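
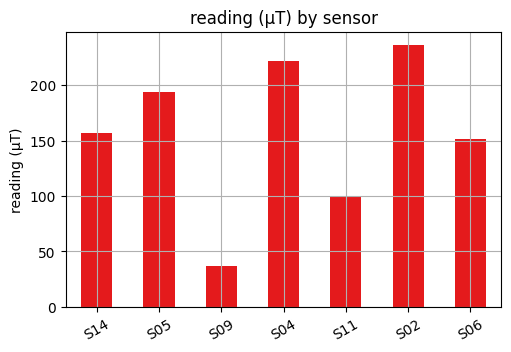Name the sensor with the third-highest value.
S05

Top 4: S02 ≈ 240, S04 ≈ 220, S05 ≈ 200, S14 ≈ 160.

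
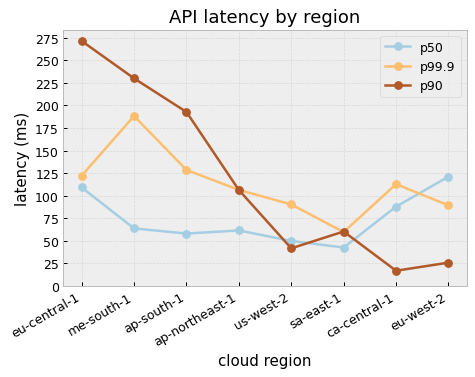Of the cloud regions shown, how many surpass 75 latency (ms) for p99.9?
7

Above 75: eu-central-1, me-south-1, ap-south-1, ap-northeast-1, us-west-2, ca-central-1, eu-west-2.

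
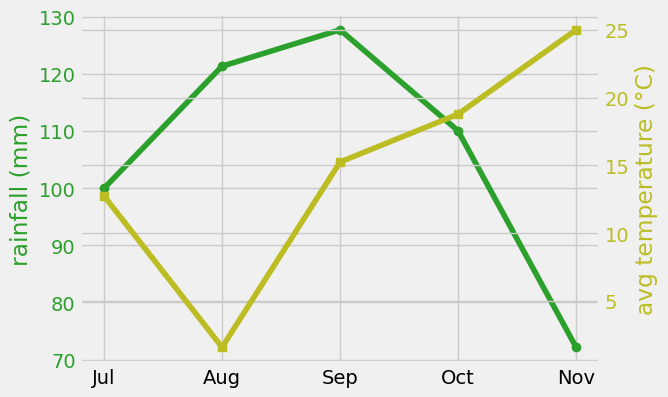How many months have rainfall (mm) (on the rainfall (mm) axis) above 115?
Above 115: Aug, Sep.

2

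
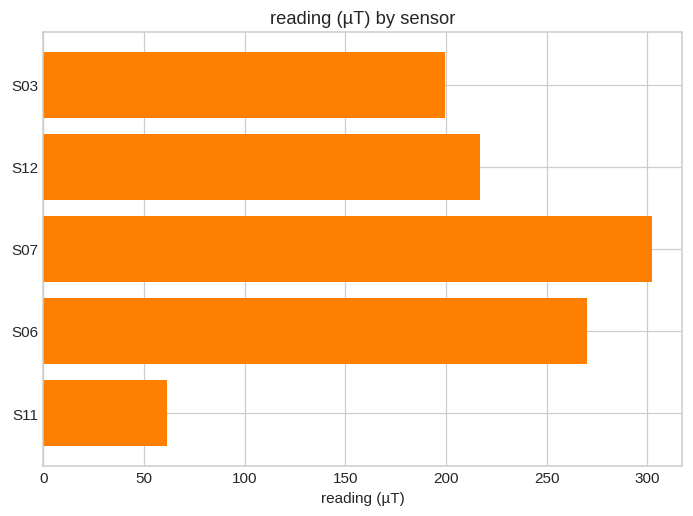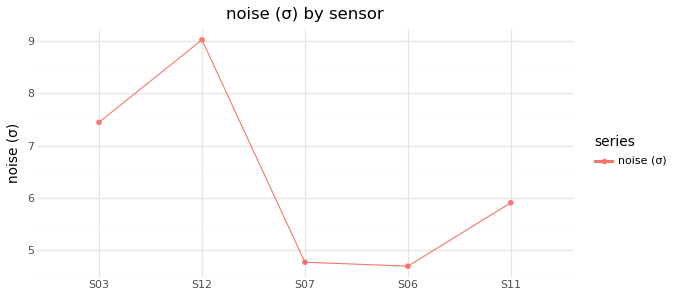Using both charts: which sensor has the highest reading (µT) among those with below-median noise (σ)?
S07

Chart 2 median noise (σ) ≈ 6; below-median sensors: S07, S06. Among those, S07 has the highest reading (µT) (≈ 300).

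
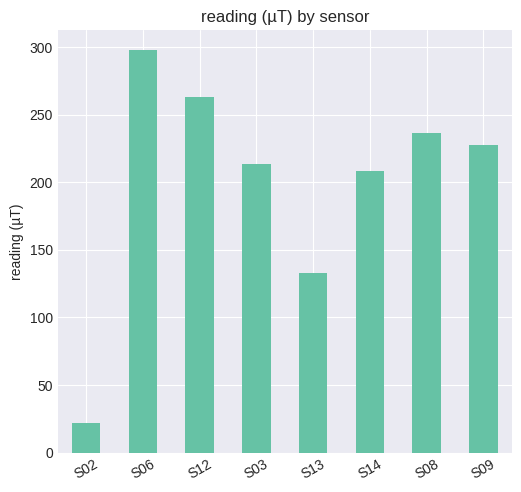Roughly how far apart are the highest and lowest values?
Max S06 ≈ 300, min S02 ≈ 25; range ≈ 275.

≈ 275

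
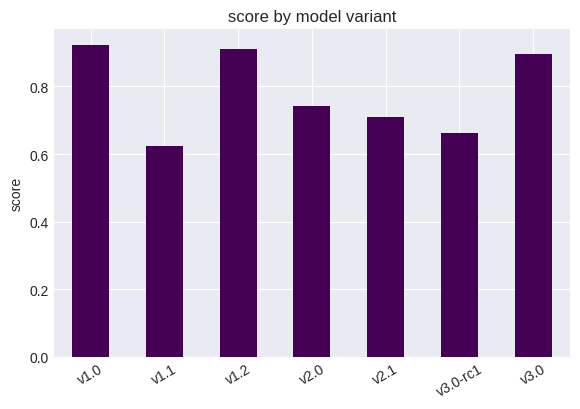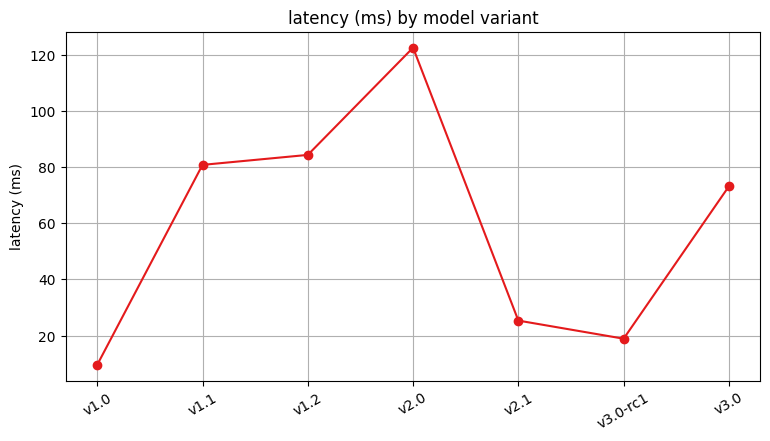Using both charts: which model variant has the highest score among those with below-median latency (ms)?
Chart 2 median latency (ms) ≈ 80; below-median model variants: v1.0, v2.1, v3.0-rc1. Among those, v1.0 has the highest score (≈ 0.9).

v1.0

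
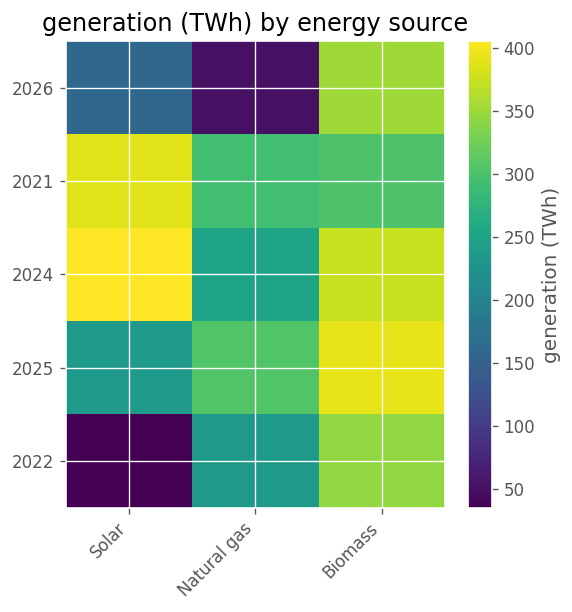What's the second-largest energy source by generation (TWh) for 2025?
Natural gas

Top 3 for 2025: Biomass ≈ 400, Natural gas ≈ 300, Solar ≈ 250.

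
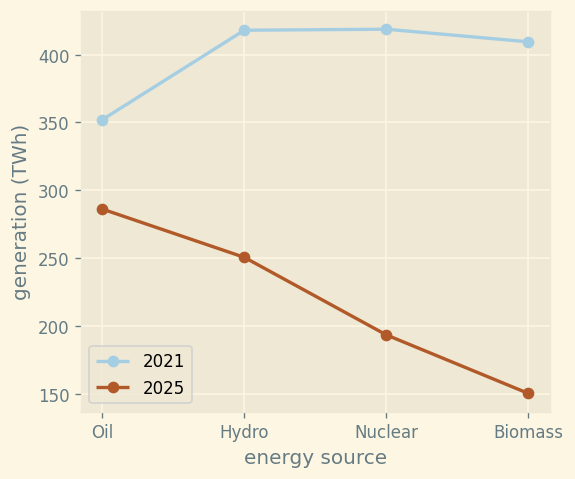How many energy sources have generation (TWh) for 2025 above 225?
Above 225: Oil, Hydro.

2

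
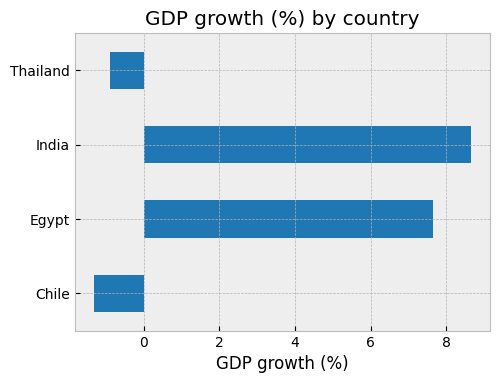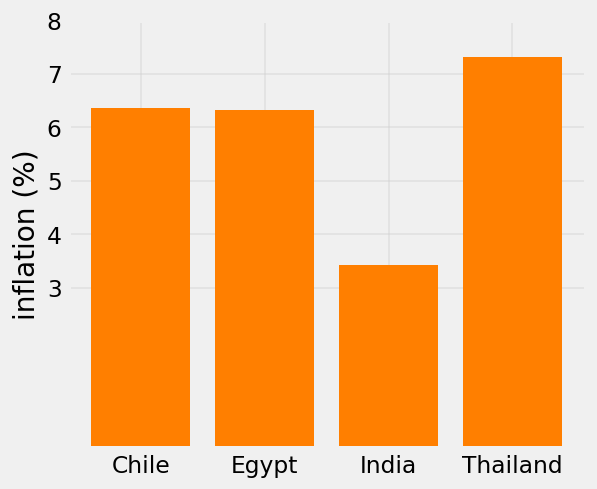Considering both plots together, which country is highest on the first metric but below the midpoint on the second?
Chart 2 median inflation (%) ≈ 6; below-median countries: Egypt, India. Among those, India has the highest GDP growth (%) (≈ 9).

India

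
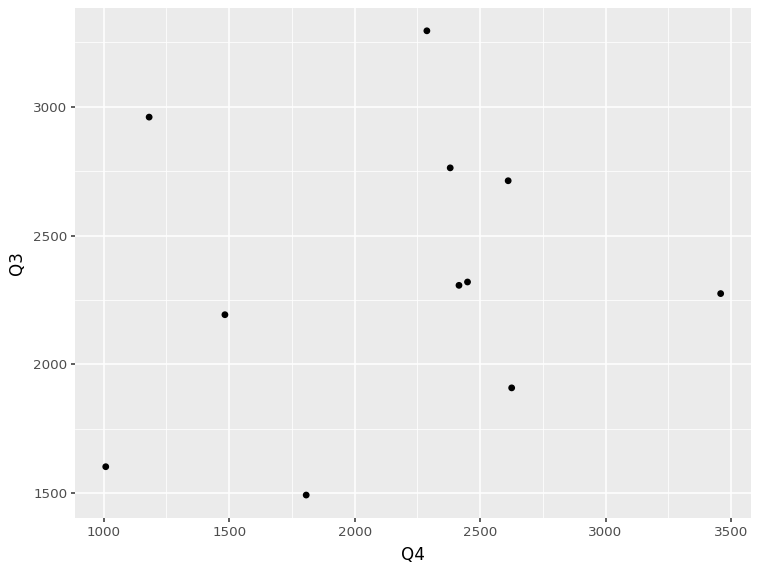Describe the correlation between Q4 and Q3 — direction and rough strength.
Points are roughly uncorrelated; weak (|r| ≈ 0.2).

no clear correlation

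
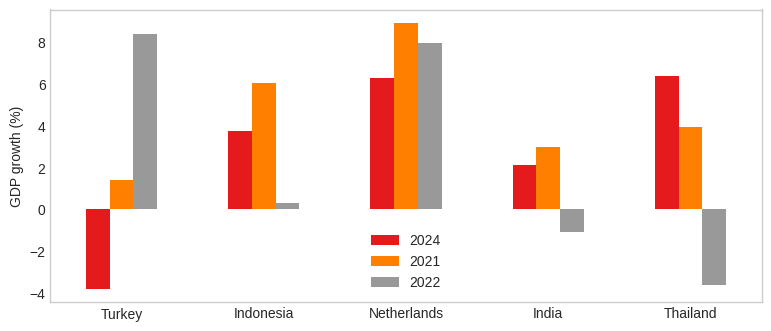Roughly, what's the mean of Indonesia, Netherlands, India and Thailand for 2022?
≈ 0

(0 + 8 + -2 + -4) / 4 ≈ 0.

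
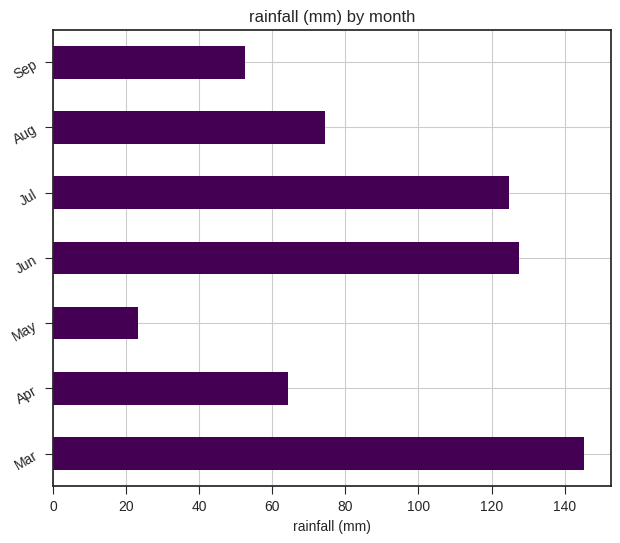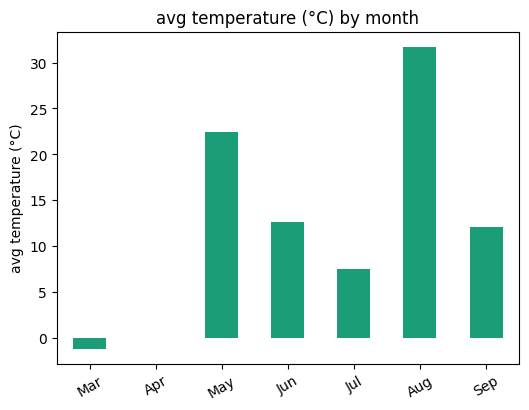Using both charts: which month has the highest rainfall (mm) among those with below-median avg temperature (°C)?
Chart 2 median avg temperature (°C) ≈ 10; below-median months: Mar, Apr, Jul. Among those, Mar has the highest rainfall (mm) (≈ 140).

Mar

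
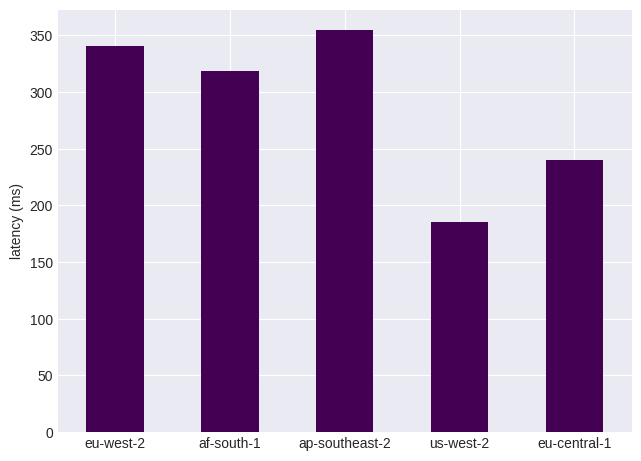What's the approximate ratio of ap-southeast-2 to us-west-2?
≈ 1.75×

ap-southeast-2 ≈ 350, us-west-2 ≈ 200; 350/200 ≈ 1.75.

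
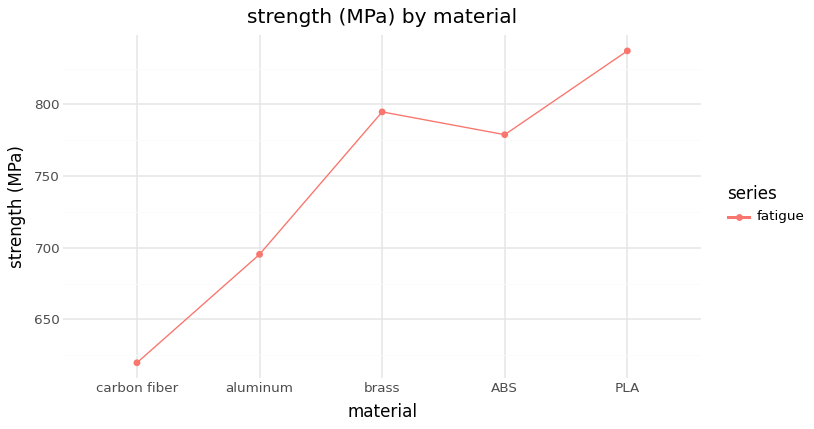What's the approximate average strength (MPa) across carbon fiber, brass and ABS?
(620 + 800 + 780) / 3 ≈ 733.

≈ 733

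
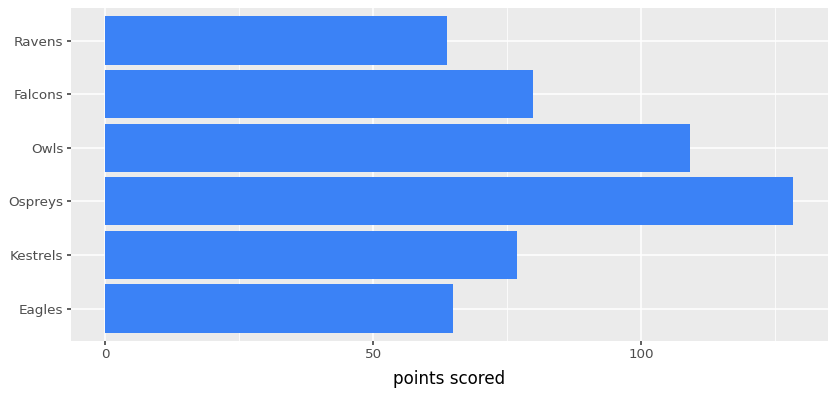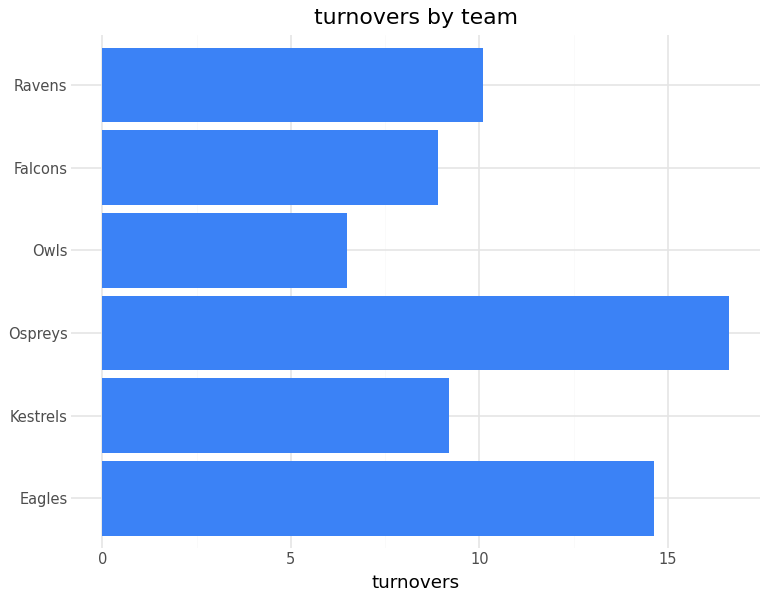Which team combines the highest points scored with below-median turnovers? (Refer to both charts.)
Chart 2 median turnovers ≈ 10; below-median teams: Kestrels, Owls, Falcons. Among those, Owls has the highest points scored (≈ 100).

Owls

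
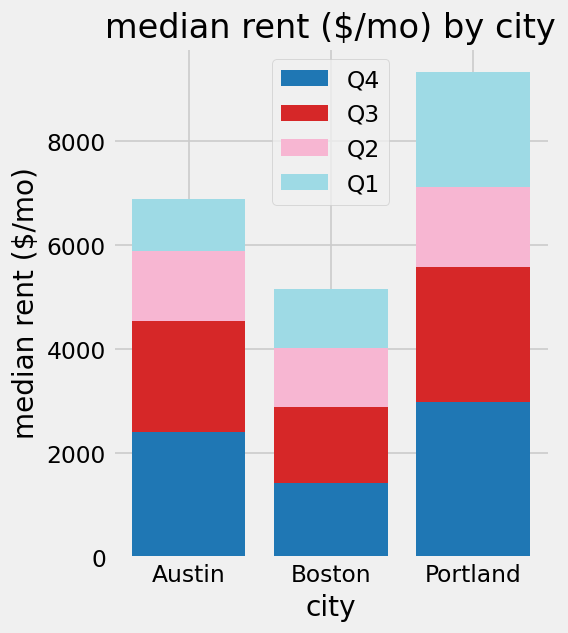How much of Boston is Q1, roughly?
Q1 top ≈ 5000, bottom ≈ 4000; segment ≈ 1000.

≈ 1000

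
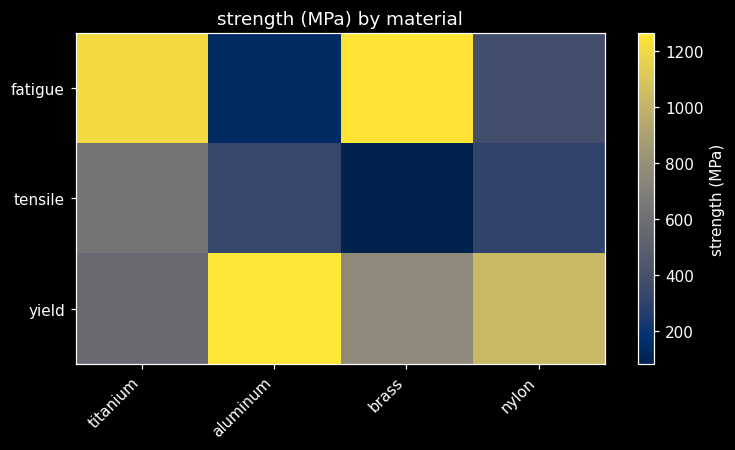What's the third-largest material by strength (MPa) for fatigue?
Top 4 for fatigue: brass ≈ 1300, titanium ≈ 1200, nylon ≈ 400, aluminum ≈ 100.

nylon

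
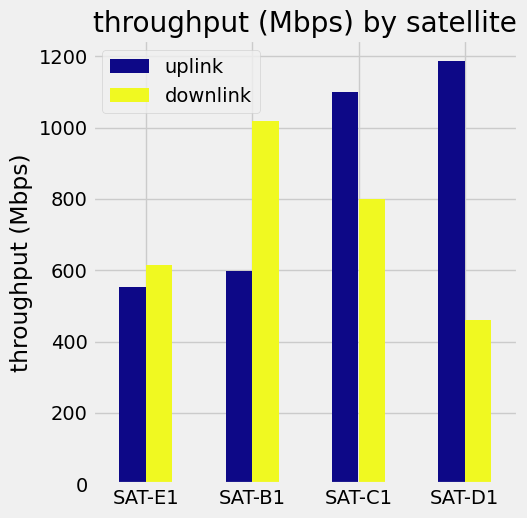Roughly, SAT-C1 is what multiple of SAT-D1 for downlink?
≈ 1.6×

SAT-C1 ≈ 800, SAT-D1 ≈ 500; 800/500 ≈ 1.6.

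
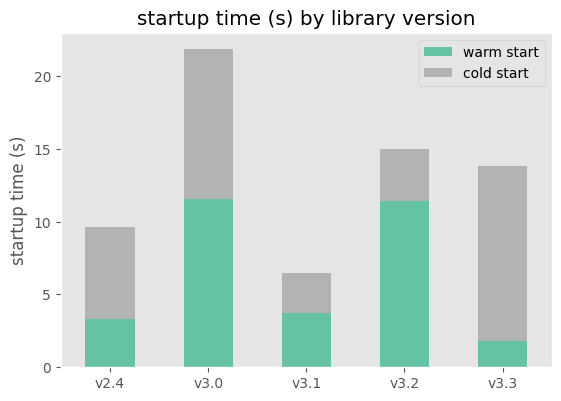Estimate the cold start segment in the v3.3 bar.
cold start top ≈ 14, bottom ≈ 2; segment ≈ 12.

≈ 12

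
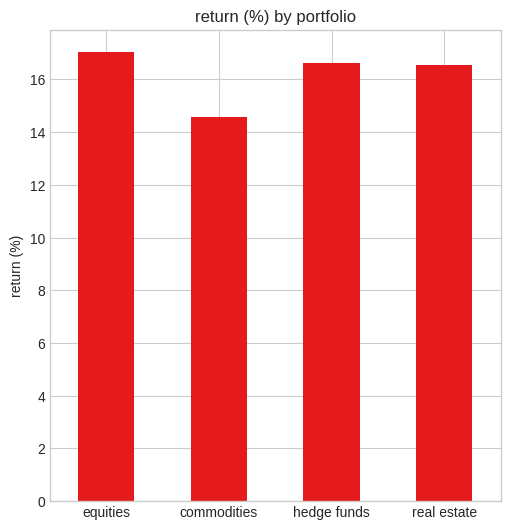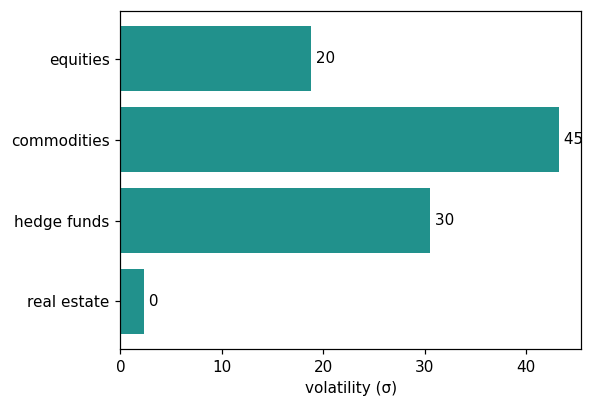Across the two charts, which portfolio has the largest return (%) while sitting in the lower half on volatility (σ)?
equities

Chart 2 median volatility (σ) ≈ 25; below-median portfolios: equities, real estate. Among those, equities has the highest return (%) (≈ 18).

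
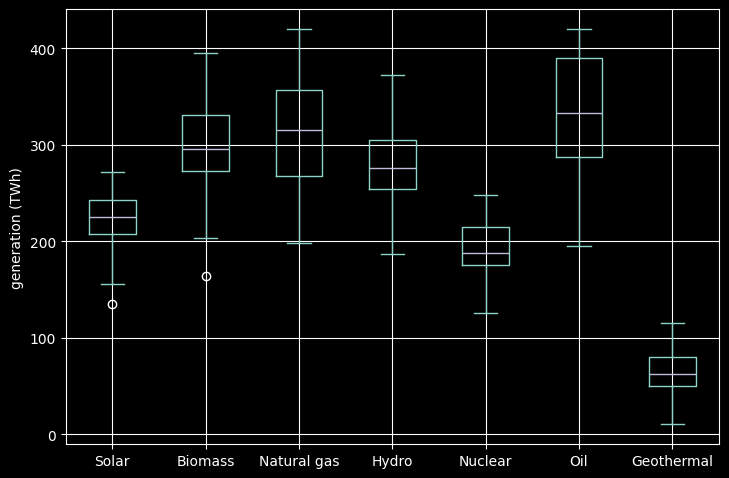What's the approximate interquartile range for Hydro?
≈ 50

Q3 ≈ 300, Q1 ≈ 250; IQR ≈ 50.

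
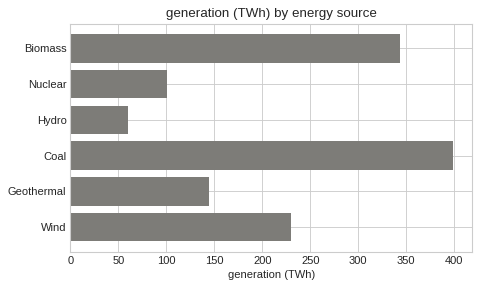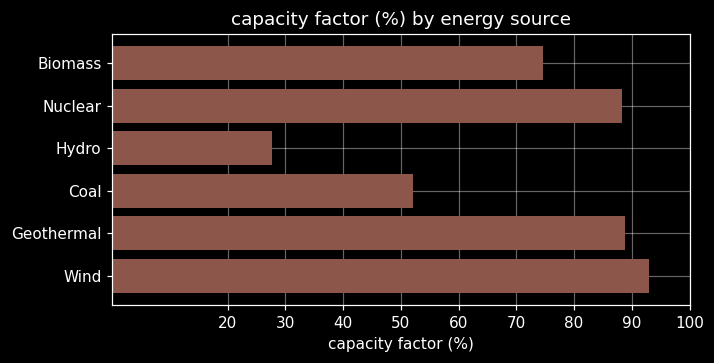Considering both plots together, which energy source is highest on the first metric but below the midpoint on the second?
Chart 2 median capacity factor (%) ≈ 80; below-median energy sources: Biomass, Hydro, Coal. Among those, Coal has the highest generation (TWh) (≈ 400).

Coal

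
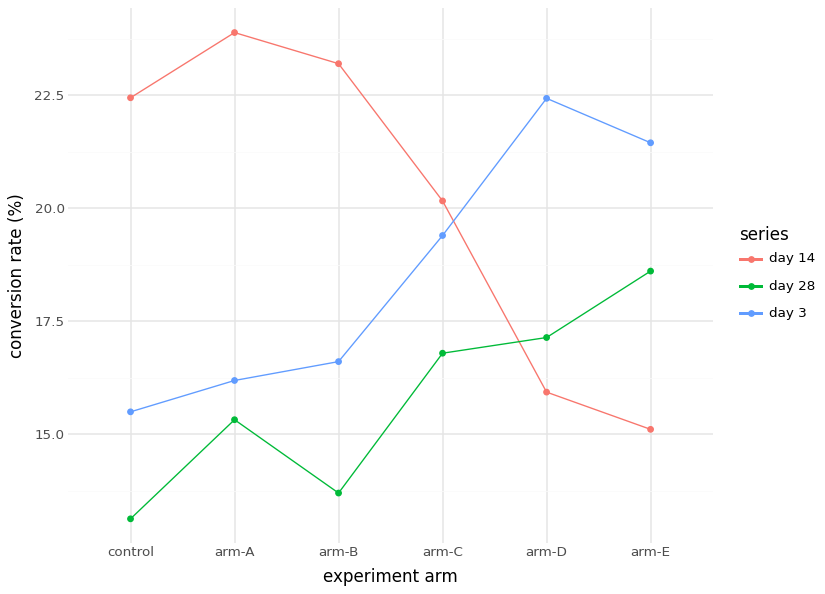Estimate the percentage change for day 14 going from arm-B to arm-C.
≈ -13%

arm-B ≈ 23, arm-C ≈ 20; (20 − 23) / 23 ≈ -13%.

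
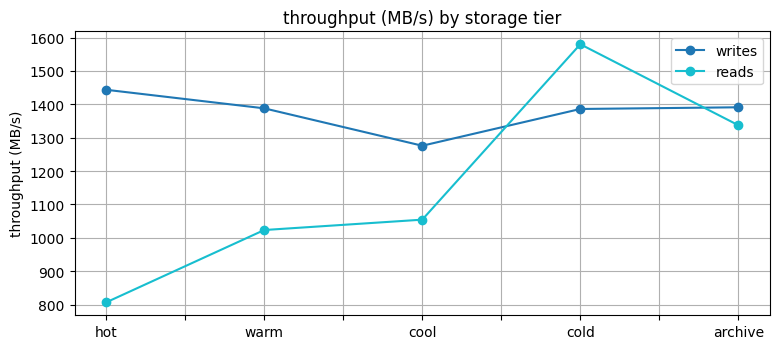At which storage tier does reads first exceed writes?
cold

cool: reads ≈ 1100 vs writes ≈ 1300 (not yet); cold: reads ≈ 1600 vs writes ≈ 1400 (first crossover).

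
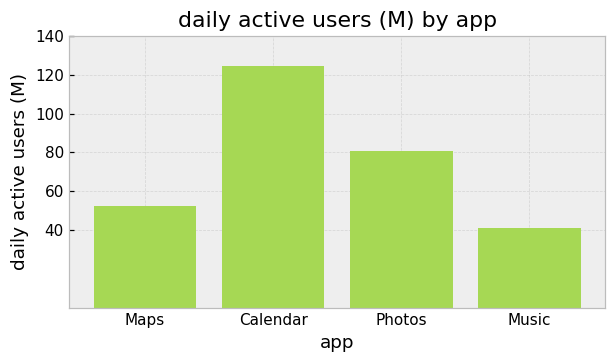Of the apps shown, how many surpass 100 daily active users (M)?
Above 100: Calendar.

1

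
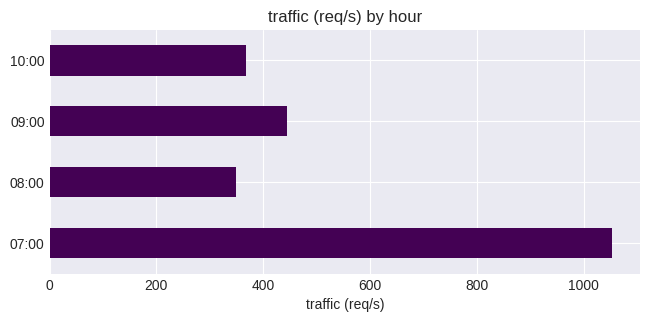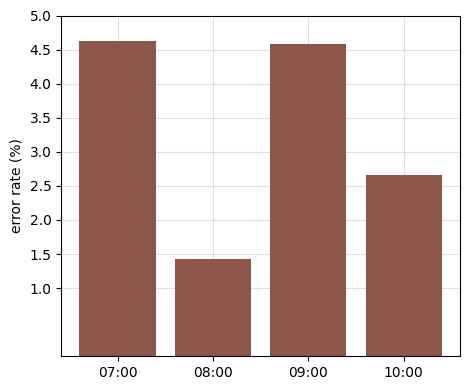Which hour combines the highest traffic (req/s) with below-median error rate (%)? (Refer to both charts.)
10:00

Chart 2 median error rate (%) ≈ 3.5; below-median hours: 08:00, 10:00. Among those, 10:00 has the highest traffic (req/s) (≈ 400).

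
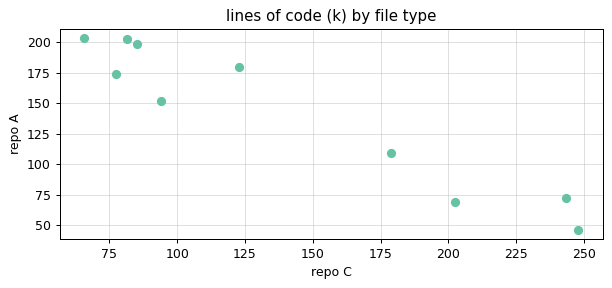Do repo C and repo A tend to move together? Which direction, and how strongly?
Points are negatively correlated; strong (|r| ≈ 1.0).

negative, strong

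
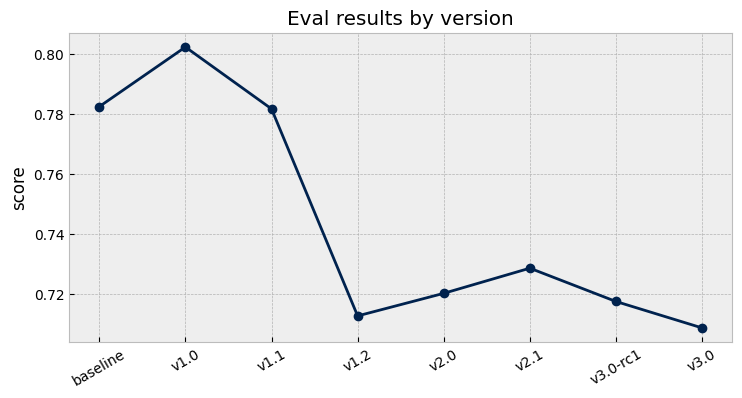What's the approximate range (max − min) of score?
≈ 0.09

Max v1.0 ≈ 0.80, min v3.0 ≈ 0.71; range ≈ 0.09.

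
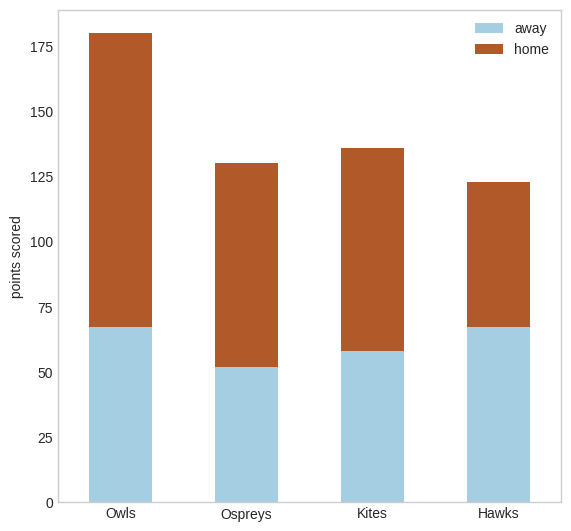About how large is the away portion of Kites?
≈ 60

away top ≈ 60, bottom ≈ 0; segment ≈ 60.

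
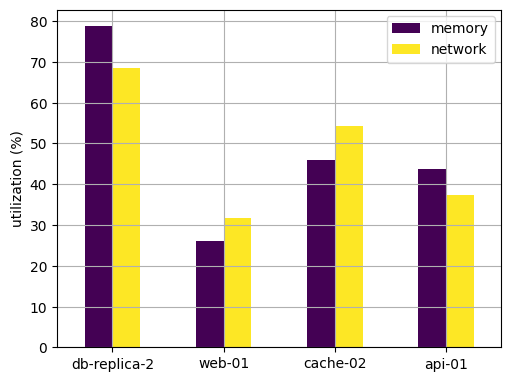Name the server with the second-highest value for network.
Top 3 for network: db-replica-2 ≈ 70, cache-02 ≈ 50, api-01 ≈ 40.

cache-02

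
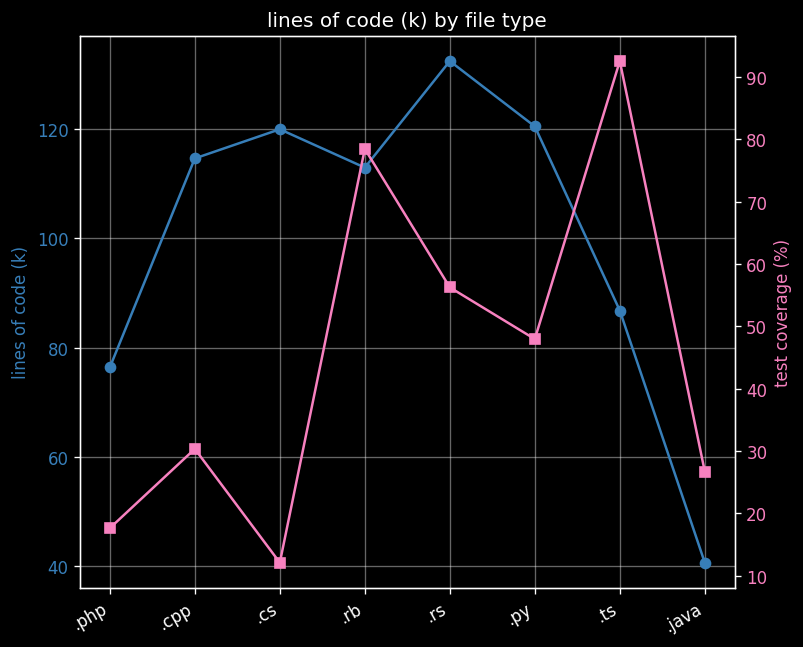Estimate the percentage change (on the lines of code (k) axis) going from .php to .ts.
≈ +12.5%

.php ≈ 80, .ts ≈ 90; (90 − 80) / 80 ≈ +12.5%.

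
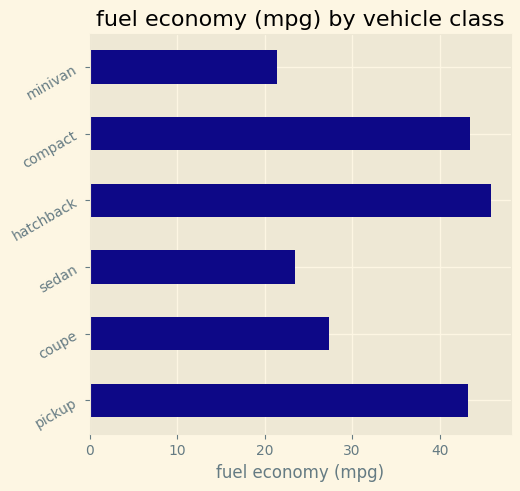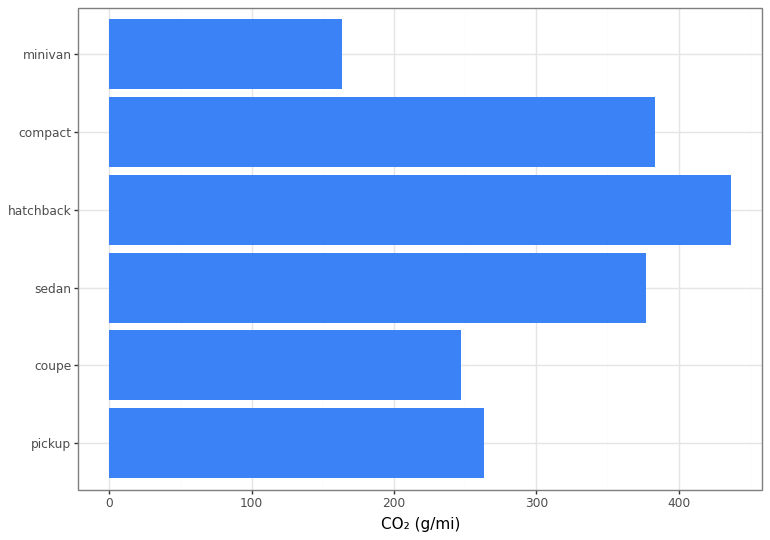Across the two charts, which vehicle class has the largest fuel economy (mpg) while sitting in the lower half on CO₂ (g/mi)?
pickup

Chart 2 median CO₂ (g/mi) ≈ 300; below-median vehicle classes: pickup, coupe, minivan. Among those, pickup has the highest fuel economy (mpg) (≈ 45).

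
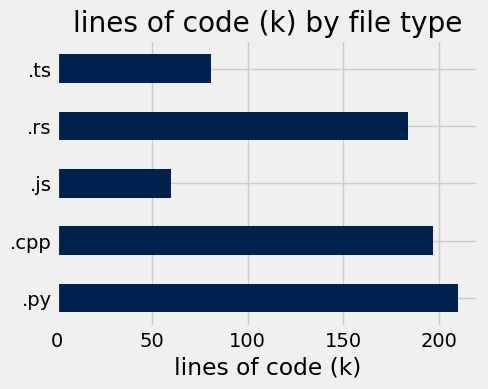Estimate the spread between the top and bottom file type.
≈ 160

Max .py ≈ 220, min .js ≈ 60; range ≈ 160.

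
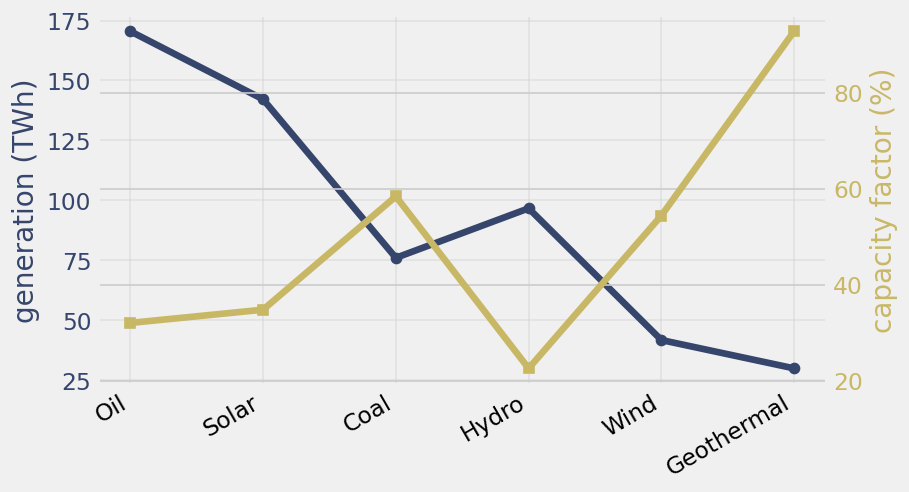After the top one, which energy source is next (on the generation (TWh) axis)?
Solar

Top 3 (on the generation (TWh) axis): Oil ≈ 180, Solar ≈ 140, Hydro ≈ 100.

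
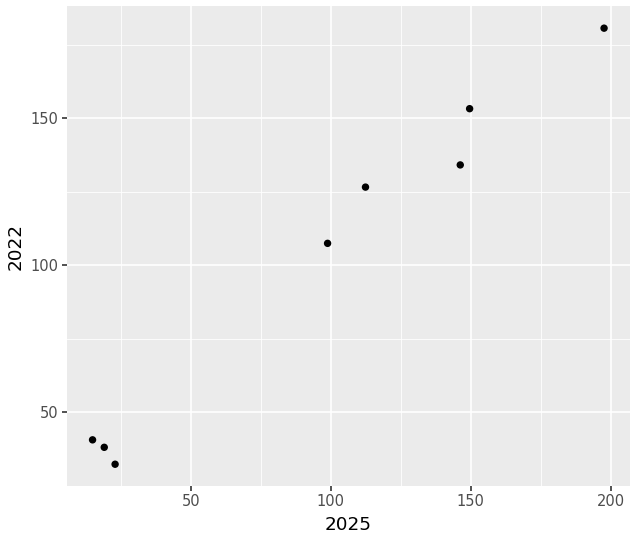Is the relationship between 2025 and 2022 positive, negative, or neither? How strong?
Points are positively correlated; strong (|r| ≈ 1.0).

positive, strong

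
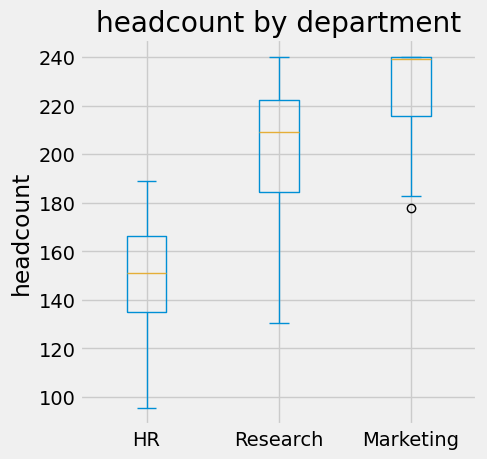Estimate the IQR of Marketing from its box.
Q3 ≈ 240, Q1 ≈ 220; IQR ≈ 20.

≈ 20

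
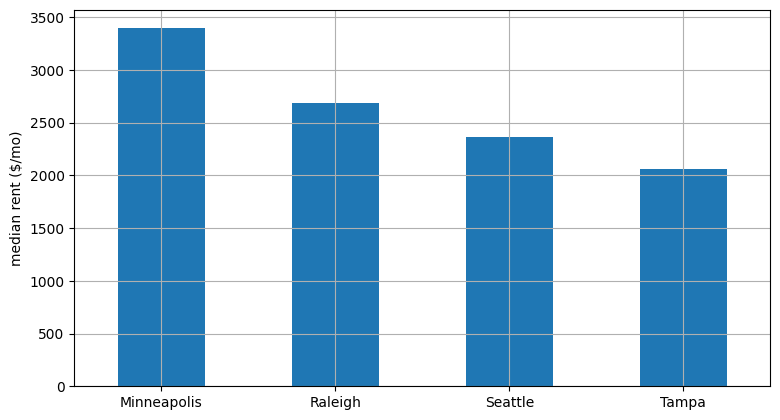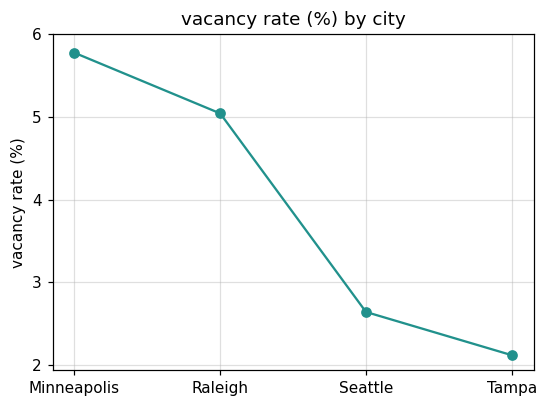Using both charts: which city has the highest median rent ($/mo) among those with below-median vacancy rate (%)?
Seattle

Chart 2 median vacancy rate (%) ≈ 4; below-median cities: Seattle, Tampa. Among those, Seattle has the highest median rent ($/mo) (≈ 2500).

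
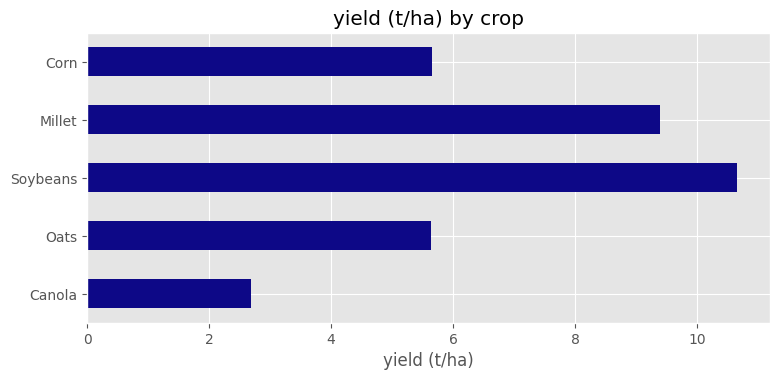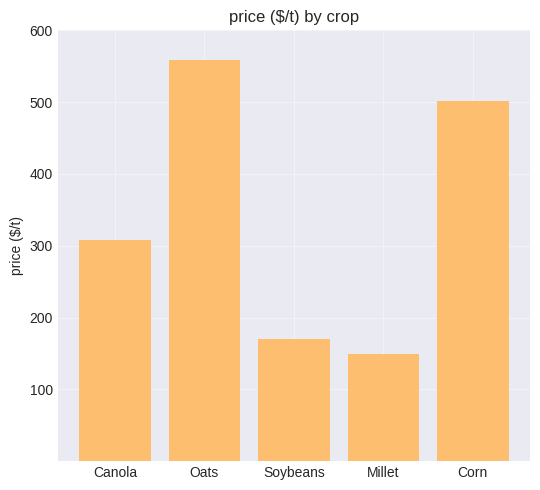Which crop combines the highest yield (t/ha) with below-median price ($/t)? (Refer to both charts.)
Chart 2 median price ($/t) ≈ 300; below-median crops: Soybeans, Millet. Among those, Soybeans has the highest yield (t/ha) (≈ 11).

Soybeans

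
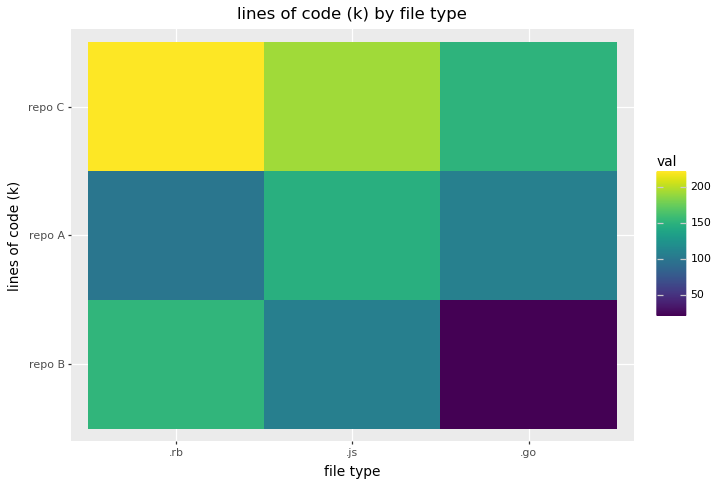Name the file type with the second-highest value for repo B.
Top 3 for repo B: .rb ≈ 160, .js ≈ 100, .go ≈ 20.

.js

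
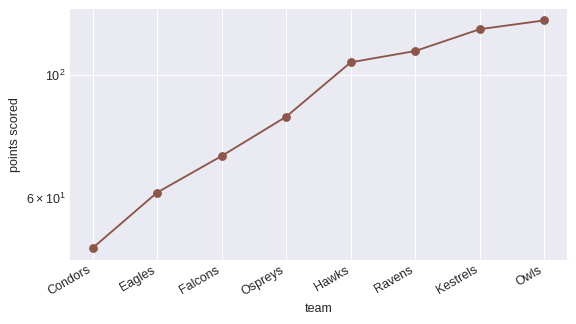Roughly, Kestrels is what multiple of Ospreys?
Kestrels ≈ 120, Ospreys ≈ 80; 120/80 ≈ 1.5.

≈ 1.5×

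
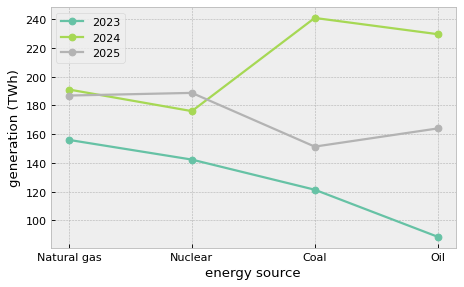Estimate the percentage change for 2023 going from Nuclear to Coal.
≈ -14.3%

Nuclear ≈ 140, Coal ≈ 120; (120 − 140) / 140 ≈ -14.3%.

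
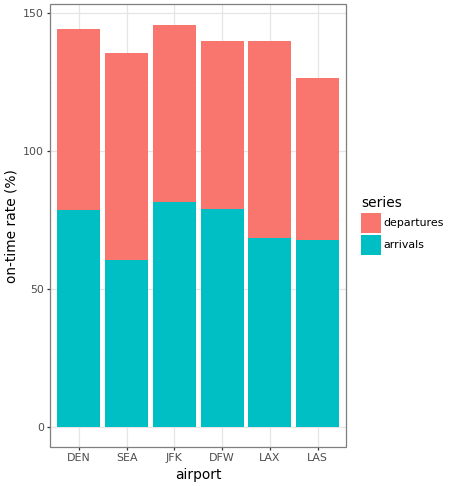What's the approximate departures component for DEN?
≈ 60

departures top ≈ 140, bottom ≈ 80; segment ≈ 60.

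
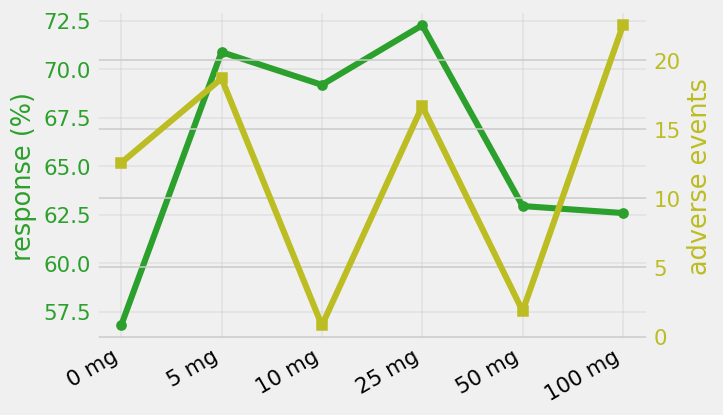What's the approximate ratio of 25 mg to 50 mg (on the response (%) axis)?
≈ 1.16×

25 mg ≈ 72, 50 mg ≈ 62; 72/62 ≈ 1.16.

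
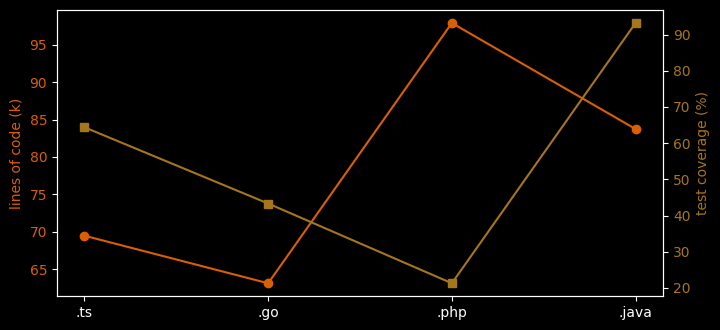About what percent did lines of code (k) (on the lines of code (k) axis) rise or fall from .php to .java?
≈ -15%

.php ≈ 100, .java ≈ 85; (85 − 100) / 100 ≈ -15%.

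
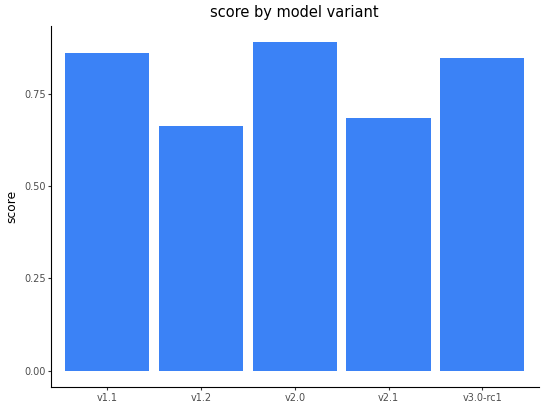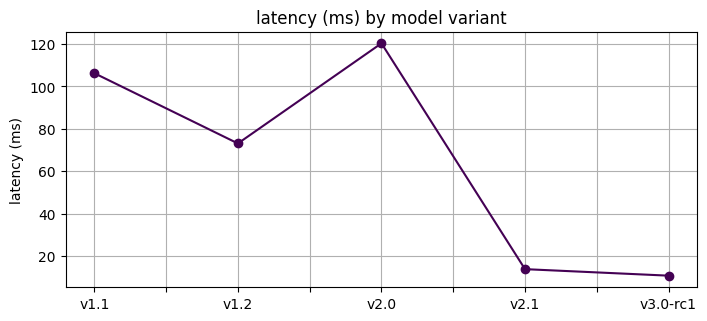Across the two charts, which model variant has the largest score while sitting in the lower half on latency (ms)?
v3.0-rc1

Chart 2 median latency (ms) ≈ 80; below-median model variants: v2.1, v3.0-rc1. Among those, v3.0-rc1 has the highest score (≈ 0.8).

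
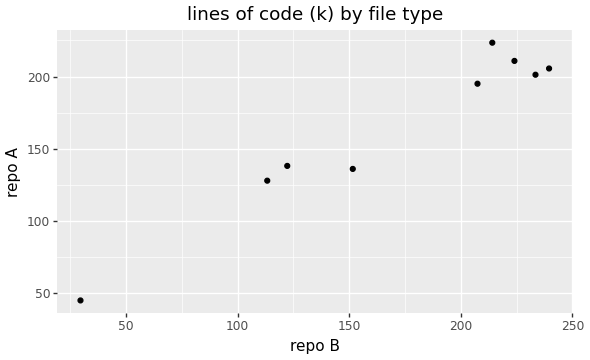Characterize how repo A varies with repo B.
positive, strong

Points are positively correlated; strong (|r| ≈ 1.0).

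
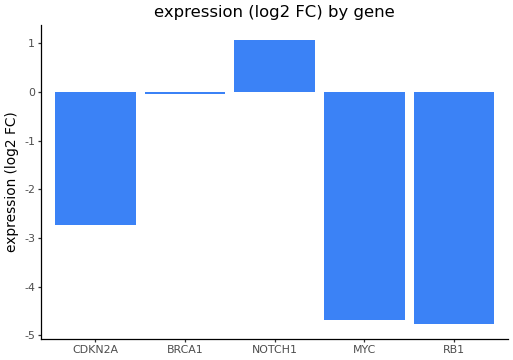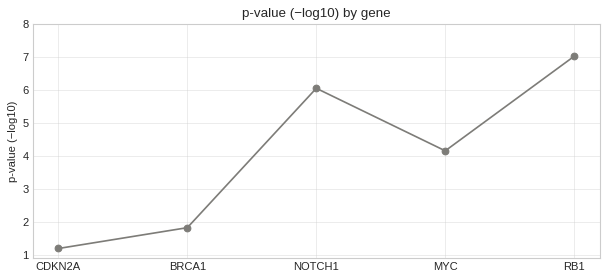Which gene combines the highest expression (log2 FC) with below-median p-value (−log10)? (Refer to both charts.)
BRCA1

Chart 2 median p-value (−log10) ≈ 4; below-median genes: CDKN2A, BRCA1. Among those, BRCA1 has the highest expression (log2 FC) (≈ 0).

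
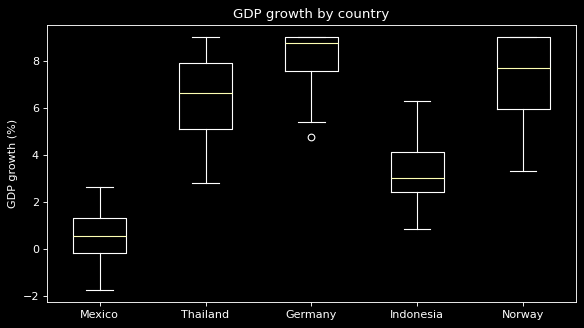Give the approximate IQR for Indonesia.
≈ 2

Q3 ≈ 4, Q1 ≈ 2; IQR ≈ 2.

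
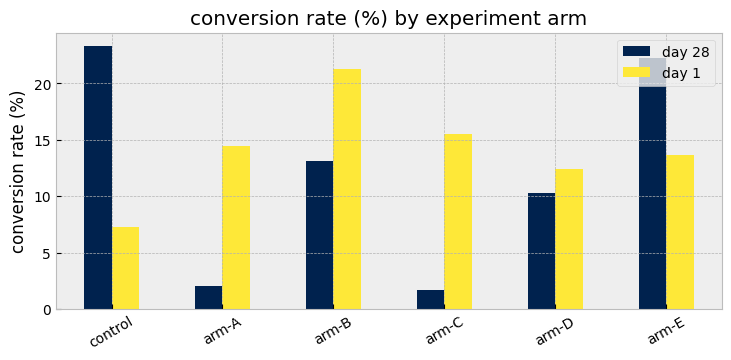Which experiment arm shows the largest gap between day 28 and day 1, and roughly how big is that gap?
control: day 28 ≈ 24, day 1 ≈ 8 → gap ≈ 16. Next-largest (arm-C) is only ≈ 14.

control, ≈ 16 %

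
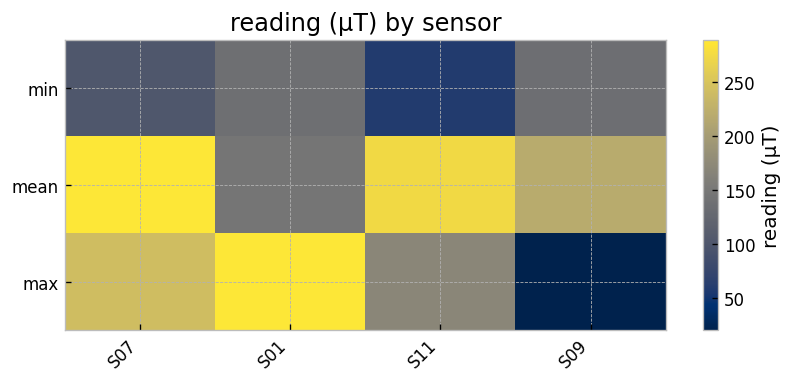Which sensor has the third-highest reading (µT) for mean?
Top 4 for mean: S07 ≈ 300, S11 ≈ 275, S09 ≈ 225, S01 ≈ 150.

S09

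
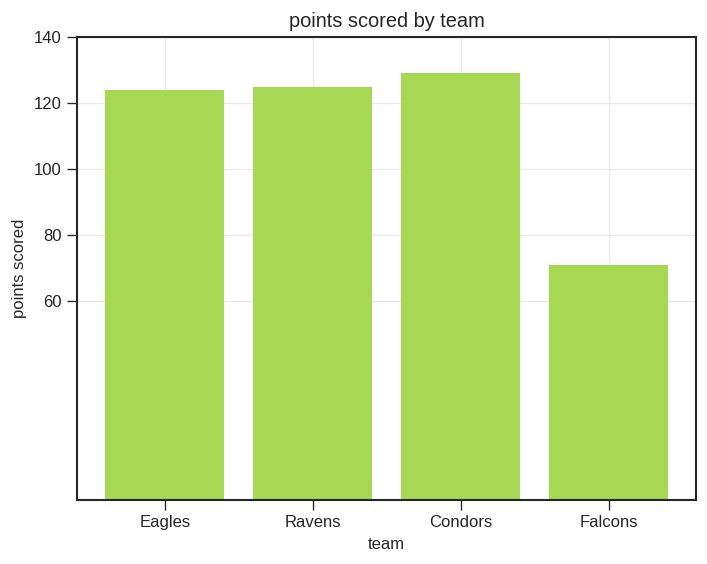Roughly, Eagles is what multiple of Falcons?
≈ 1.5×

Eagles ≈ 120, Falcons ≈ 80; 120/80 ≈ 1.5.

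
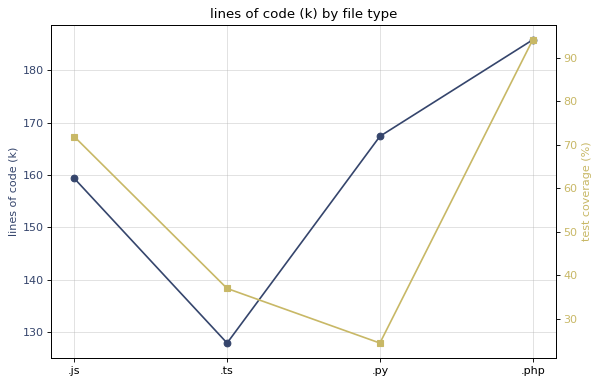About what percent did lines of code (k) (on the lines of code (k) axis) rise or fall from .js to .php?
≈ +15.6%

.js ≈ 160, .php ≈ 185; (185 − 160) / 160 ≈ +15.6%.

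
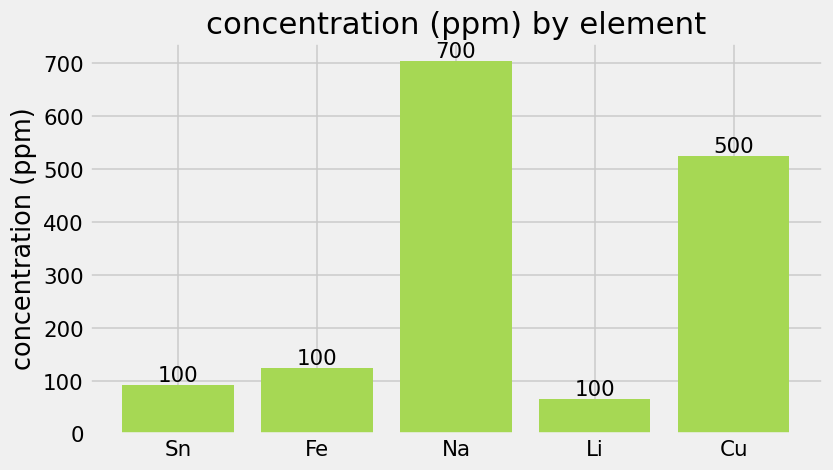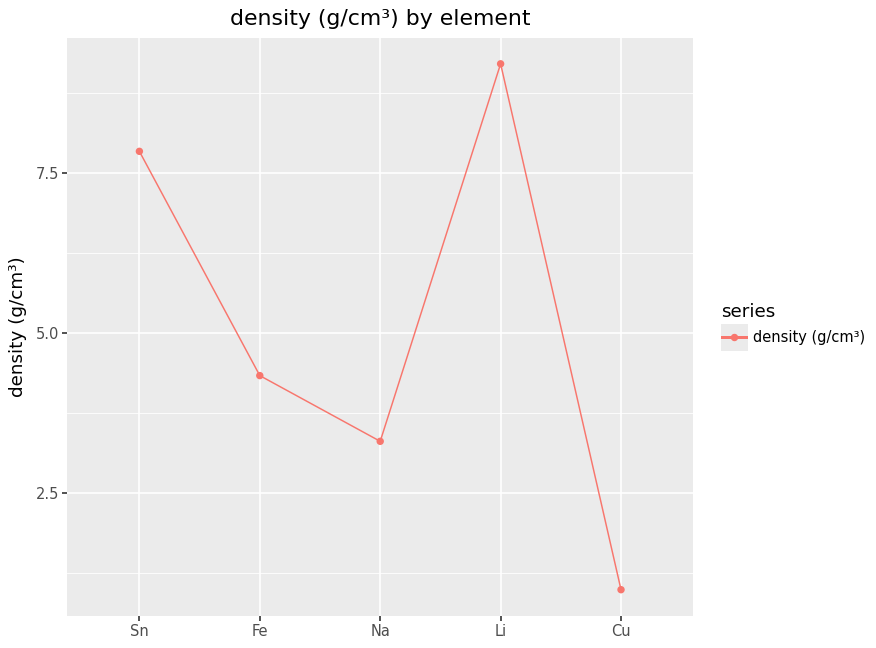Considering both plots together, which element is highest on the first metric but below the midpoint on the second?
Na

Chart 2 median density (g/cm³) ≈ 4; below-median elements: Na, Cu. Among those, Na has the highest concentration (ppm) (≈ 700).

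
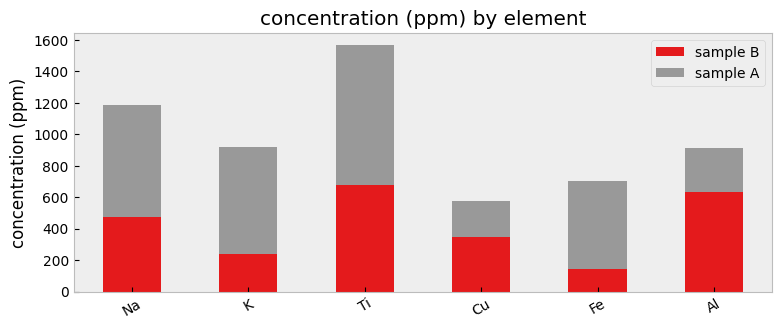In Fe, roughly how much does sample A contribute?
≈ 600

sample A top ≈ 800, bottom ≈ 200; segment ≈ 600.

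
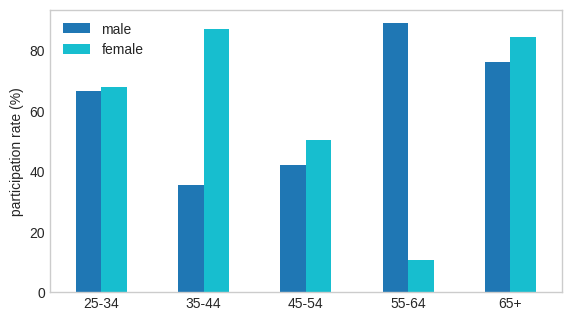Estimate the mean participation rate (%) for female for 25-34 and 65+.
(70 + 80) / 2 ≈ 75.

≈ 75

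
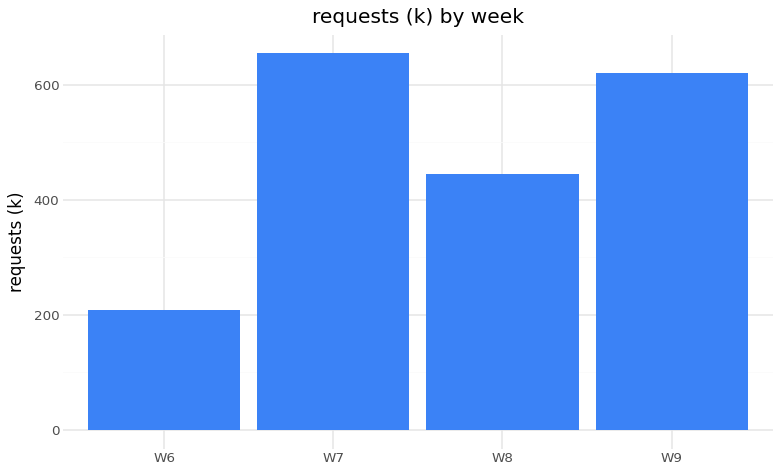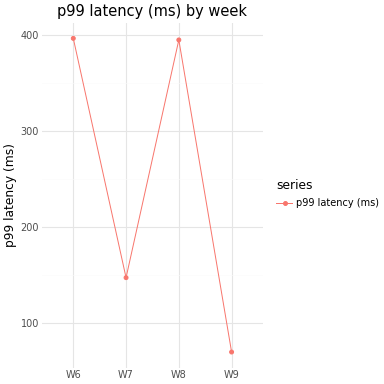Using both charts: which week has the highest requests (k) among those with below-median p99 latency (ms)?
Chart 2 median p99 latency (ms) ≈ 250; below-median weeks: W7, W9. Among those, W7 has the highest requests (k) (≈ 700).

W7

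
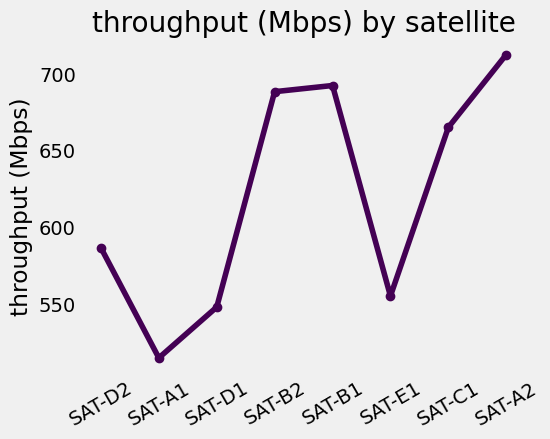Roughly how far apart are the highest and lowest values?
Max SAT-A2 ≈ 720, min SAT-A1 ≈ 520; range ≈ 200.

≈ 200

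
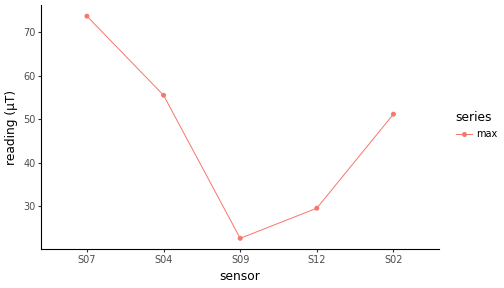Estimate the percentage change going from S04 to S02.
≈ -9.1%

S04 ≈ 55, S02 ≈ 50; (50 − 55) / 55 ≈ -9.1%.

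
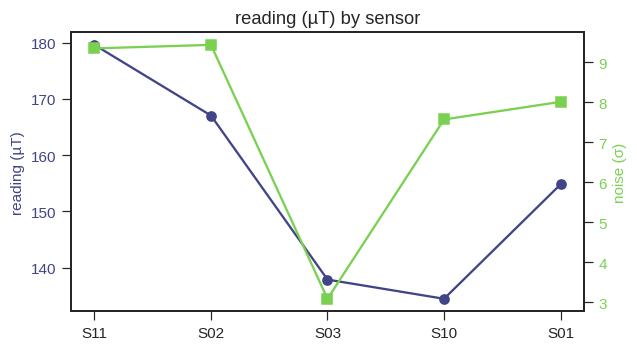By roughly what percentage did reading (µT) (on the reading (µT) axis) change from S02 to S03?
≈ -15.2%

S02 ≈ 165, S03 ≈ 140; (140 − 165) / 165 ≈ -15.2%.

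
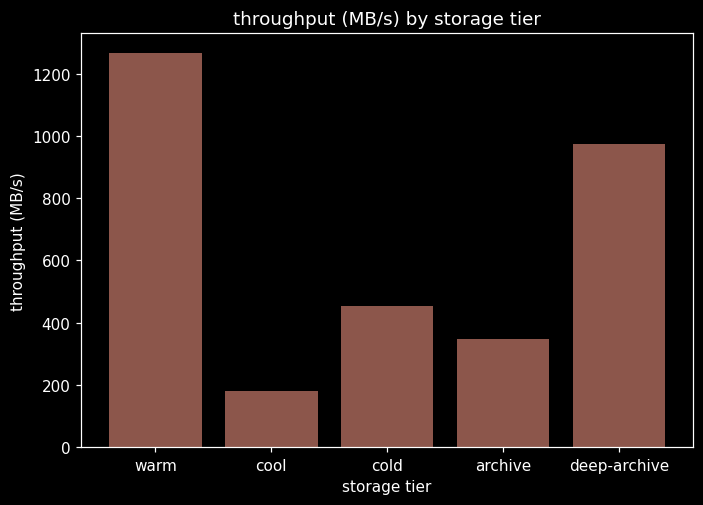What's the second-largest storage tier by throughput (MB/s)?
Top 3: warm ≈ 1200, deep-archive ≈ 1000, cold ≈ 400.

deep-archive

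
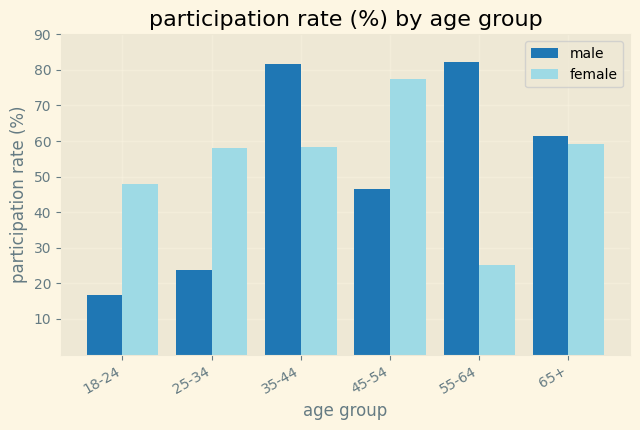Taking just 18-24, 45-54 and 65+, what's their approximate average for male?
≈ 43

(20 + 50 + 60) / 3 ≈ 43.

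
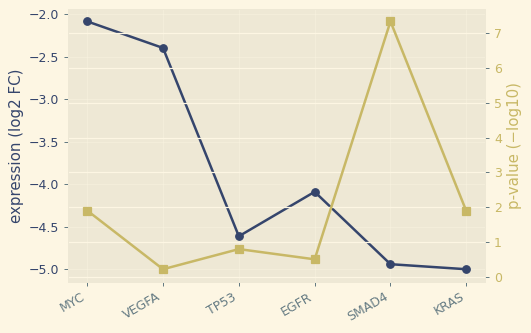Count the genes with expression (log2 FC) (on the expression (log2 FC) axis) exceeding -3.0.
2

Above -3.0: MYC, VEGFA.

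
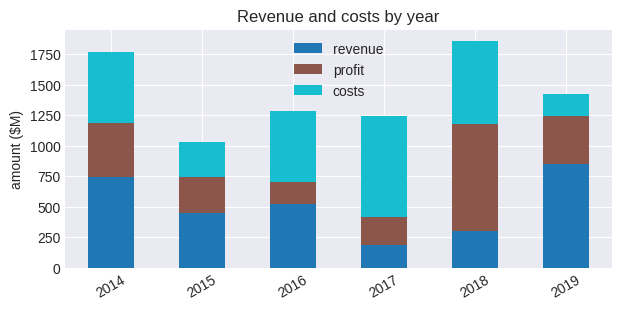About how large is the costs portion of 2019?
costs top ≈ 1400, bottom ≈ 1200; segment ≈ 200.

≈ 200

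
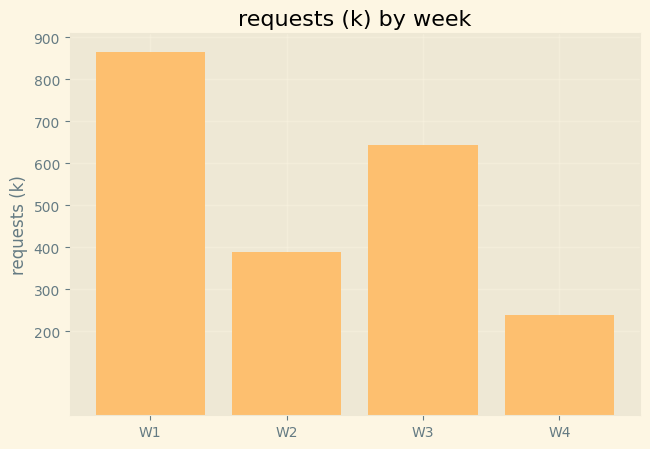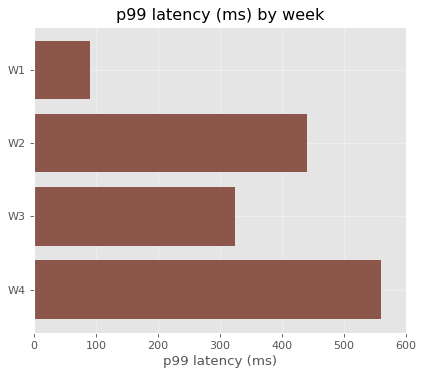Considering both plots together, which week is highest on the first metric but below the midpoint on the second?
Chart 2 median p99 latency (ms) ≈ 400; below-median weeks: W1, W3. Among those, W1 has the highest requests (k) (≈ 900).

W1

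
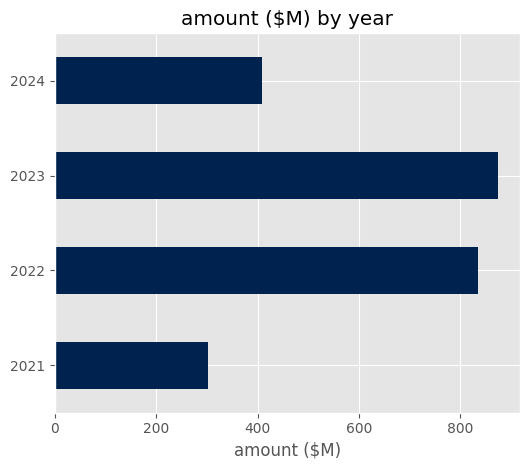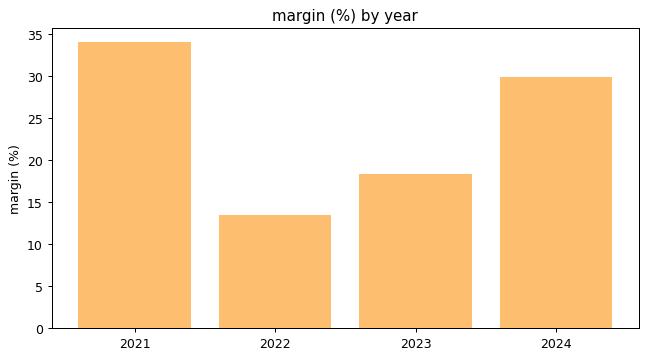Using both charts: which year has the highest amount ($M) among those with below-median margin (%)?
Chart 2 median margin (%) ≈ 25; below-median years: 2022, 2023. Among those, 2023 has the highest amount ($M) (≈ 900).

2023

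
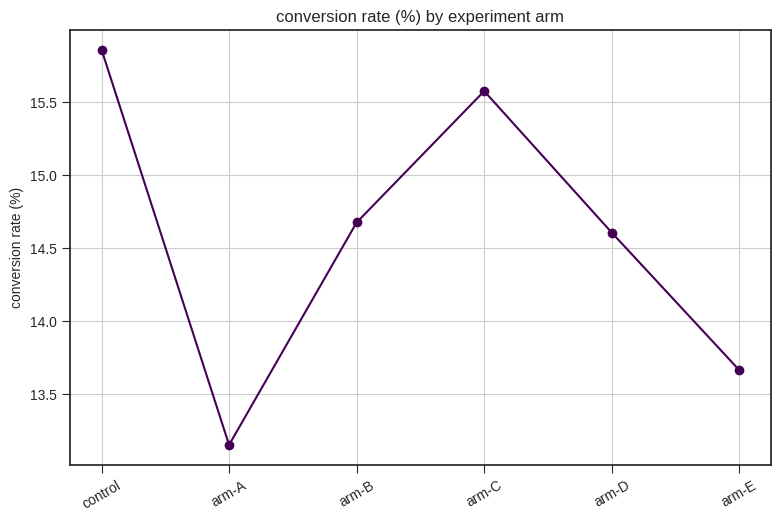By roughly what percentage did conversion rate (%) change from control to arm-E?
control ≈ 16.0, arm-E ≈ 13.5; (13.5 − 16.0) / 16.0 ≈ -15.6%.

≈ -15.6%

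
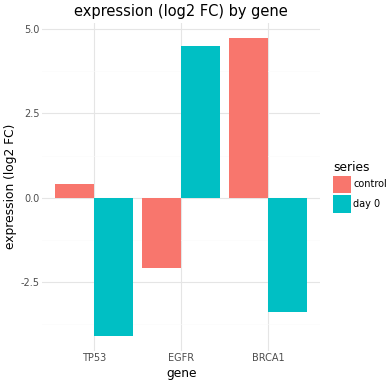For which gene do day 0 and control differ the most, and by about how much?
BRCA1: day 0 ≈ -3, control ≈ 5 → gap ≈ 8. Next-largest (EGFR) is only ≈ 6.

BRCA1, ≈ 8 log2 FC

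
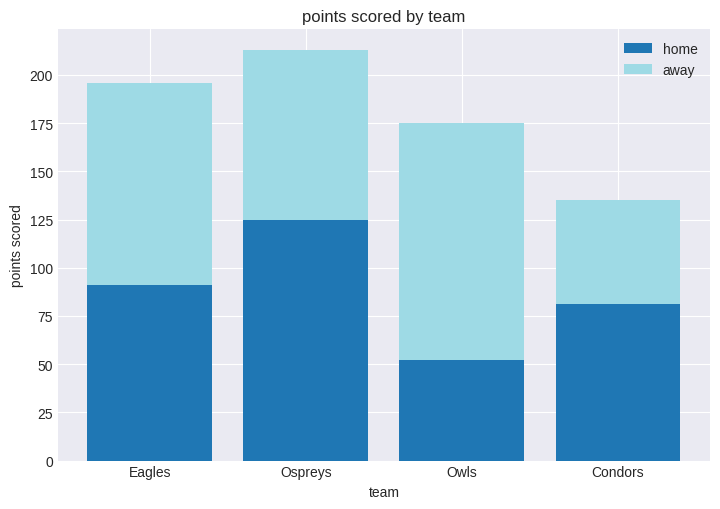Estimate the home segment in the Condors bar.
≈ 80

home top ≈ 80, bottom ≈ 0; segment ≈ 80.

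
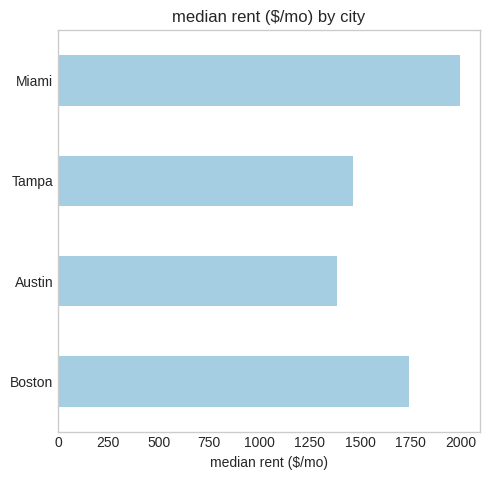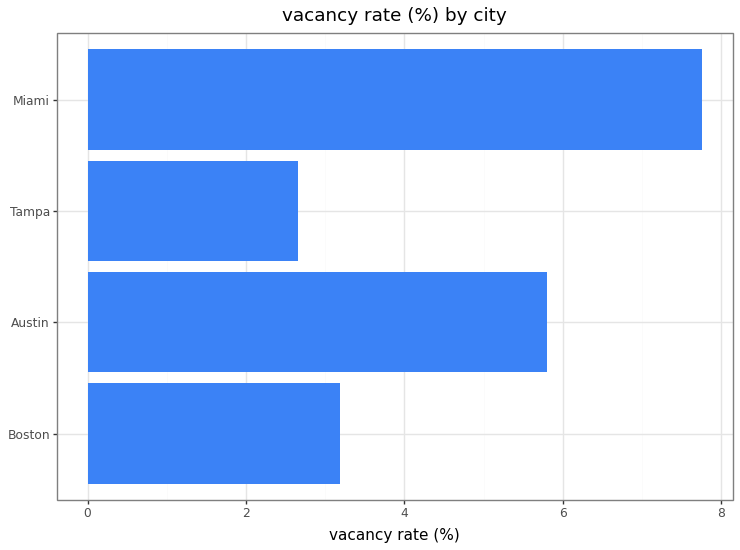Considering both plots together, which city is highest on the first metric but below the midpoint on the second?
Chart 2 median vacancy rate (%) ≈ 4; below-median cities: Boston, Tampa. Among those, Boston has the highest median rent ($/mo) (≈ 1800).

Boston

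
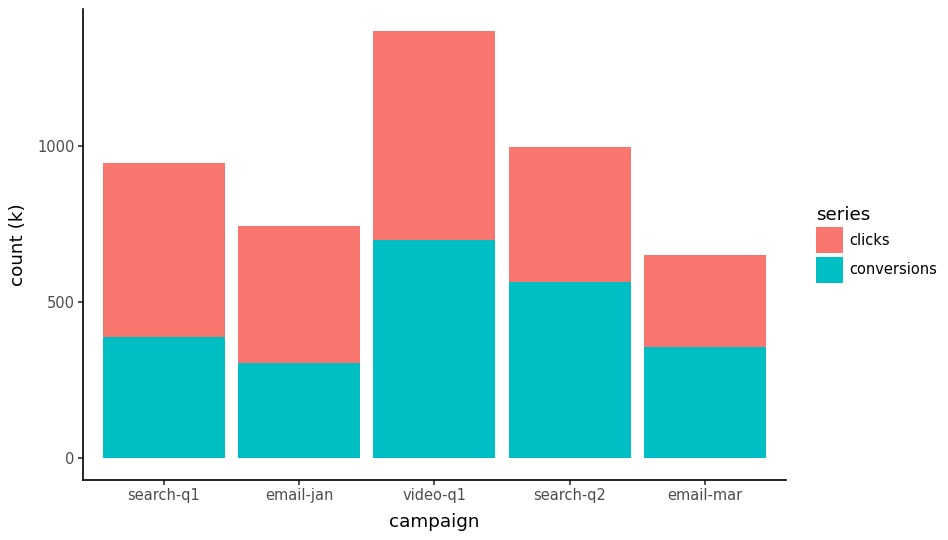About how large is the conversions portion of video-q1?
conversions top ≈ 600, bottom ≈ 0; segment ≈ 600.

≈ 600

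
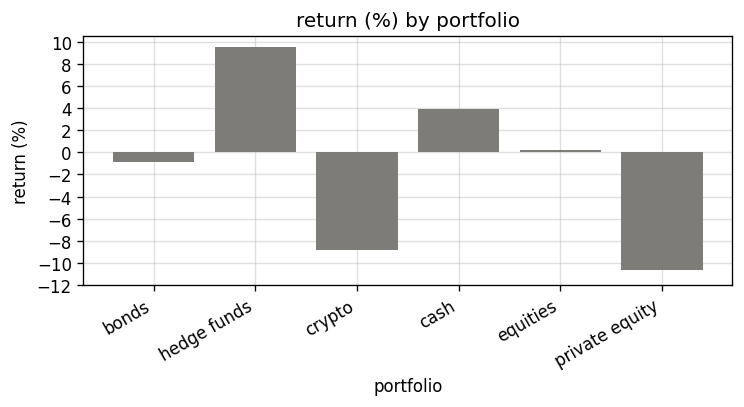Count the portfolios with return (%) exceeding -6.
4

Above -6: bonds, hedge funds, cash, equities.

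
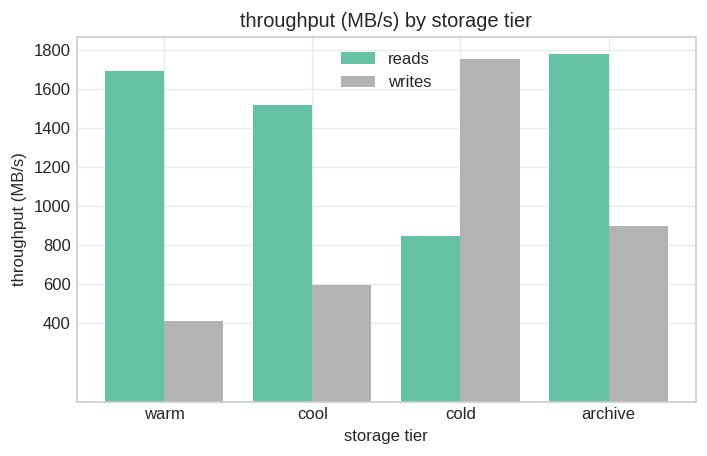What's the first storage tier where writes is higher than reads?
cool: writes ≈ 600 vs reads ≈ 1600 (not yet); cold: writes ≈ 1800 vs reads ≈ 800 (first crossover).

cold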